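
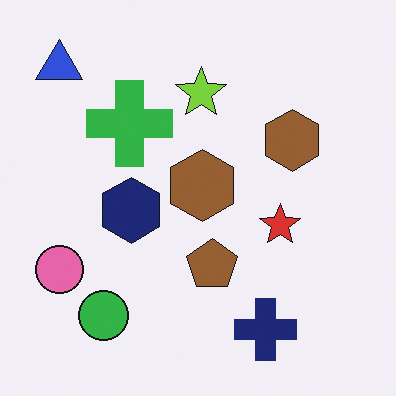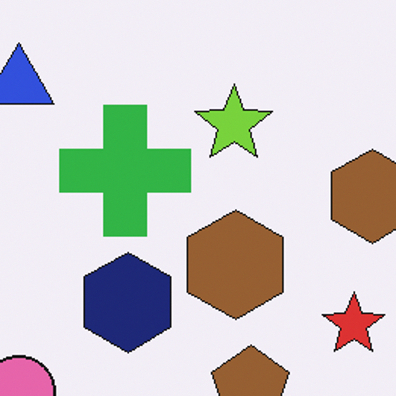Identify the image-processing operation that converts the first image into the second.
The second image is the first cropped slightly and scaled back up.

The visible shapes are larger and the field of view is narrower; shapes near the original edges may be partly or wholly outside the frame — a crop-and-rescale.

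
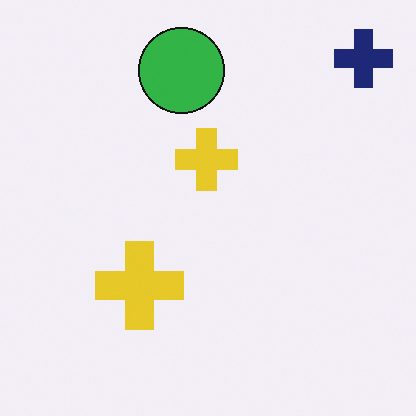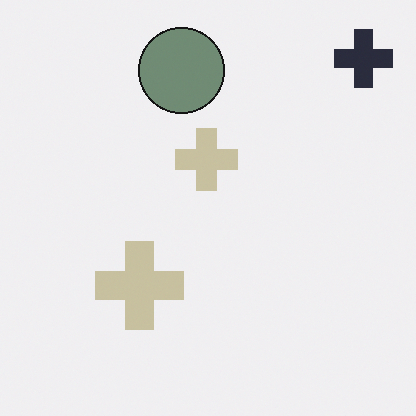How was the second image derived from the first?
The second image is the first made much more muted (saturation change).

All colors are more muted and greyish — a global saturation change.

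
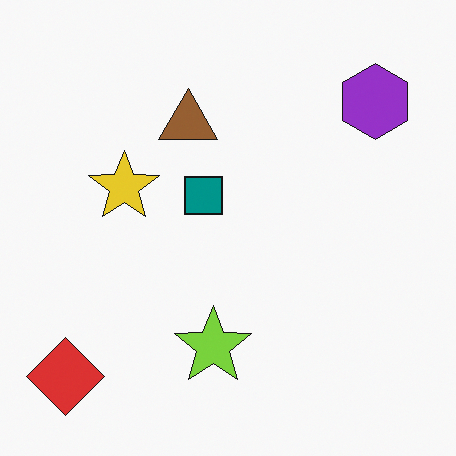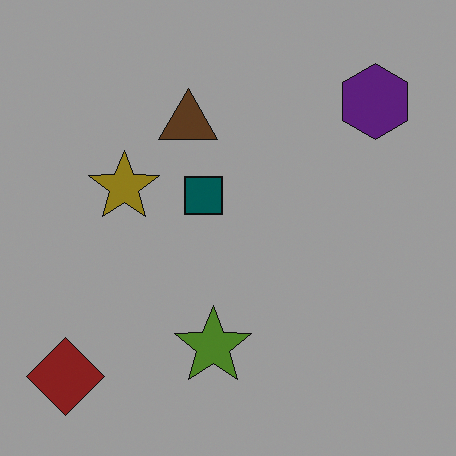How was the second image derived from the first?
Darkened a lot.

Every pixel — background and shapes alike — is uniformly darkened.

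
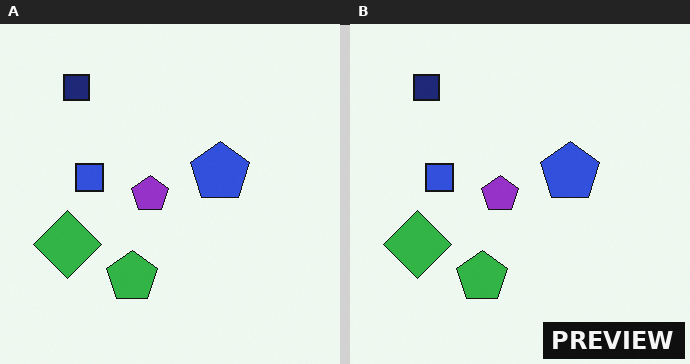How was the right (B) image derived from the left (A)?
This is the original image watermarked with the text "PREVIEW" in the lower-right corner.

A dark label reading "PREVIEW" appears in the lower-right corner.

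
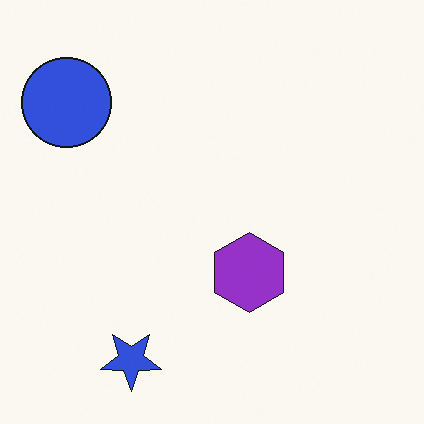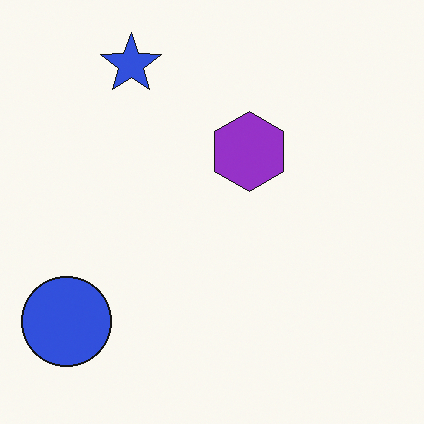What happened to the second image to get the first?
The image was flipped vertically (top ↔ bottom).

The blue star is in the top-left of the second image and the bottom-left of the first — shapes on opposite sides of the horizontal midline have swapped in a mirror flip.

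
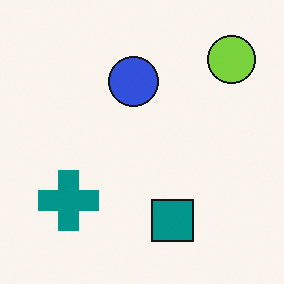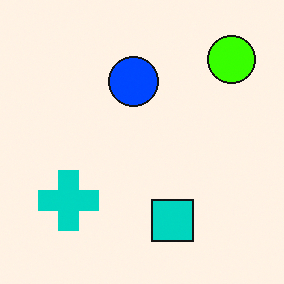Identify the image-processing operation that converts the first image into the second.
The second image is the first heavily oversaturated.

All colors are more vivid — a global saturation change.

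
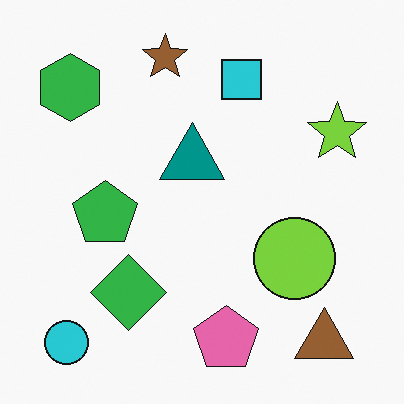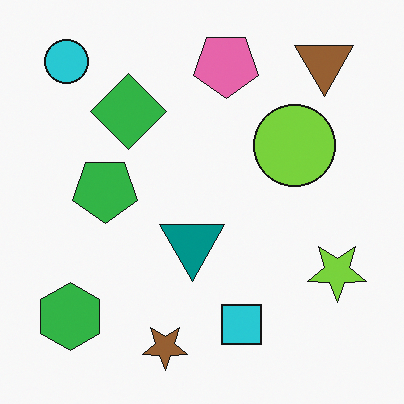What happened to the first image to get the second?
The second image is the first flipped vertically (top ↔ bottom).

The brown star is in the top of the first image and the bottom of the second — shapes on opposite sides of the horizontal midline have swapped in a mirror flip.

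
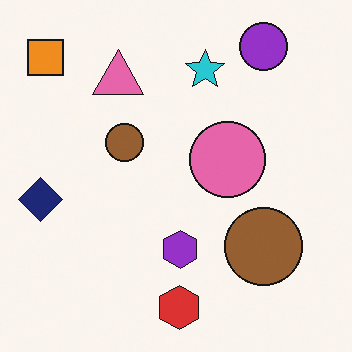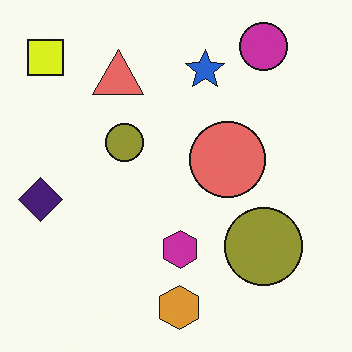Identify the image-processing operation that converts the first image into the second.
This is the original image hue-shifted slightly.

Every shape's color has rotated by the same amount around the hue wheel — a uniform hue shift.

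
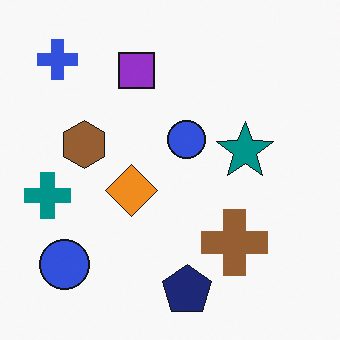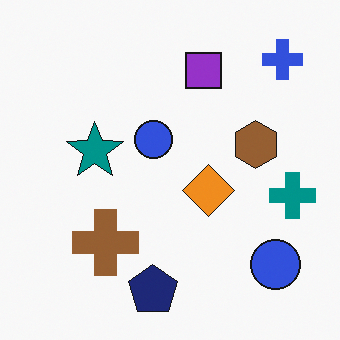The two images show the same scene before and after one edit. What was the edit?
The image was flipped horizontally (left ↔ right).

The teal cross is in the left of the first image and the right of the second — shapes on opposite sides of the vertical midline have swapped in a mirror flip.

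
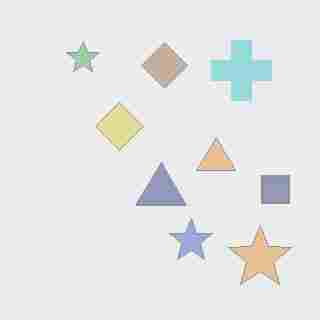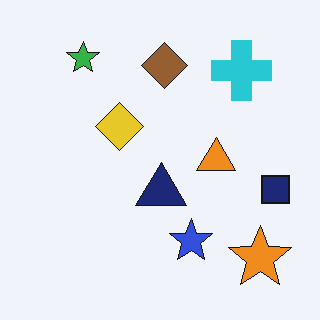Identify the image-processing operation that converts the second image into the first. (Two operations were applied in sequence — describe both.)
The image was washed out (contrast reduced), then degraded with heavy JPEG compression.

Tones are pushed toward mid-grey across the whole image — a global contrast change. Blocky 8×8 compression artifacts appear around shape edges and the flat background shows ringing — characteristic JPEG degradation.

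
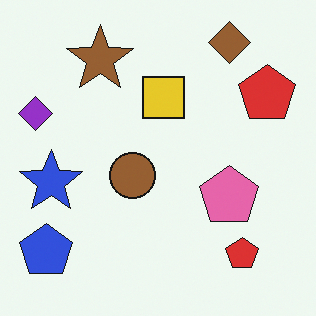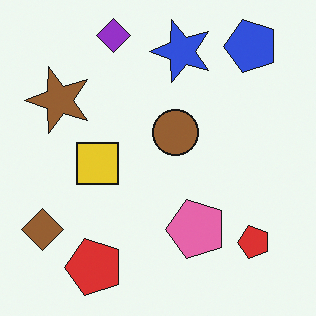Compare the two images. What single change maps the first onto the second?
Transposed (reflected across the top-left ↔ bottom-right diagonal).

Shapes have swapped their row and column positions — what was in the top-right is now in the bottom-left — a diagonal reflection.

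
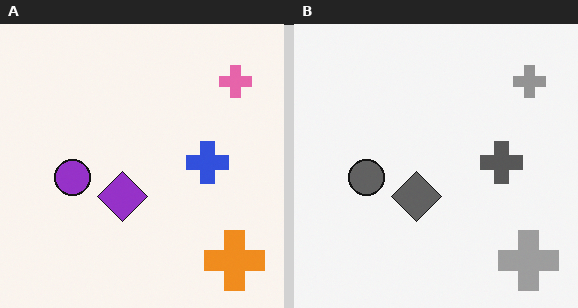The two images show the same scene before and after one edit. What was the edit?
The transformation is: converted to grayscale.

All color is removed — every shape is now a shade of grey.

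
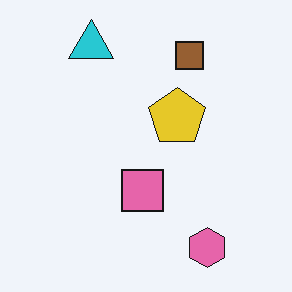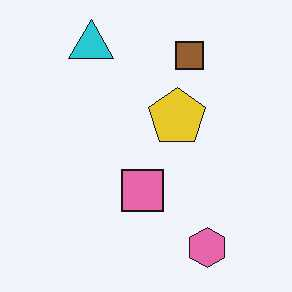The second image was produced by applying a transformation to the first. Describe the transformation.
Given moderate JPEG compression.

Blocky 8×8 compression artifacts appear around shape edges and the flat background shows ringing — characteristic JPEG degradation.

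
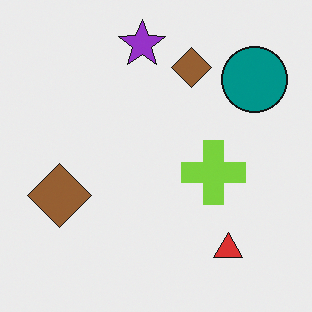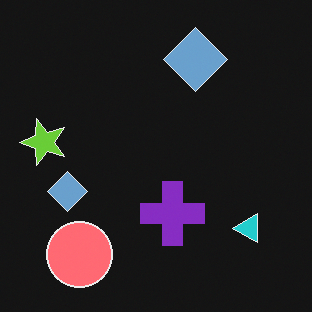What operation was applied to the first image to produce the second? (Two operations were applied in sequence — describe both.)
Color-inverted (negative), then transposed (reflected across the top-left ↔ bottom-right diagonal).

The light background has become dark and every shape's color is its complement — a photographic negative. Shapes have swapped their row and column positions — what was in the top-right is now in the bottom-left — a diagonal reflection.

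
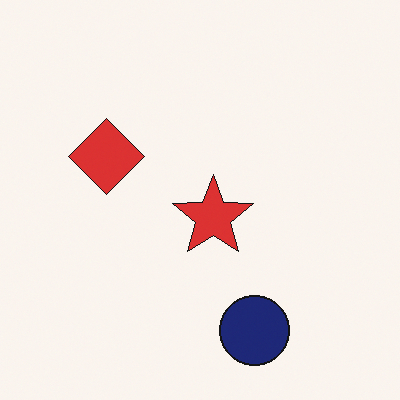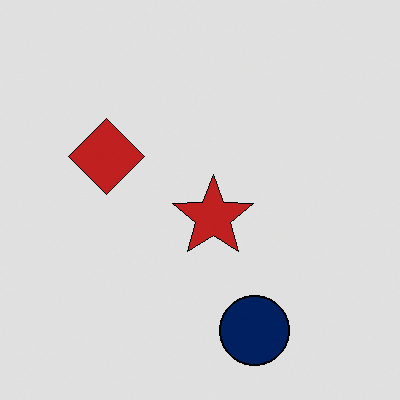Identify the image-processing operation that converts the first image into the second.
The transformation is: moderately posterized.

Each flat color has snapped to a coarser quantized level — most visibly, the near-white background has dropped to a flat grey.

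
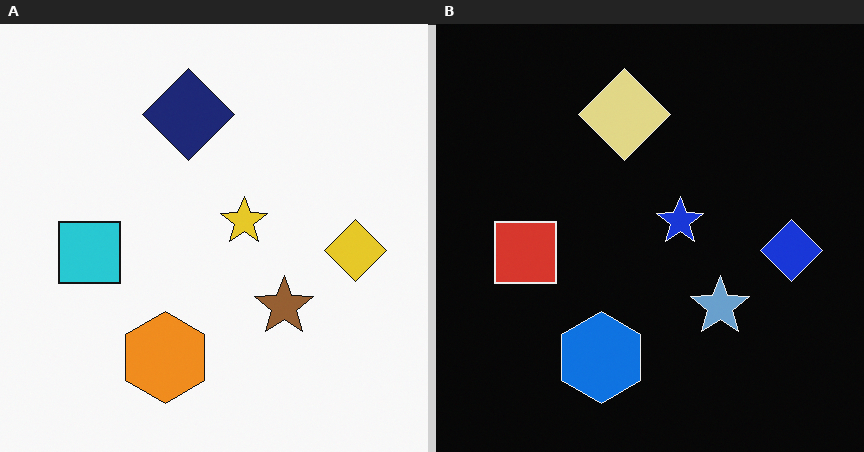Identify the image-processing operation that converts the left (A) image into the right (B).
It was color-inverted (negative).

The light background has become dark and every shape's color is its complement — a photographic negative.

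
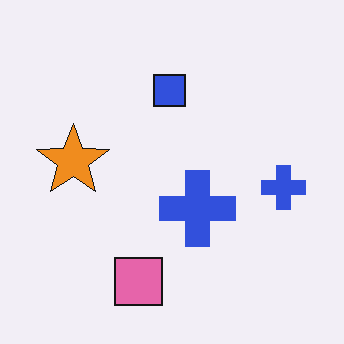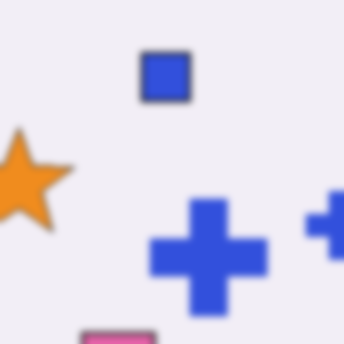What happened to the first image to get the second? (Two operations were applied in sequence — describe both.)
The image was cropped slightly and scaled back up, then noticeably gaussian-blurred.

The visible shapes are larger and the field of view is narrower; shapes near the original edges may be partly or wholly outside the frame — a crop-and-rescale. Shape edges and outlines are uniformly softened across the whole image.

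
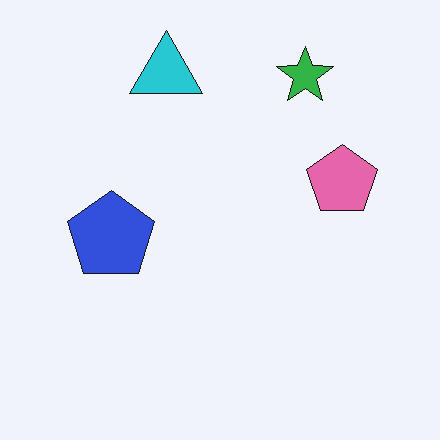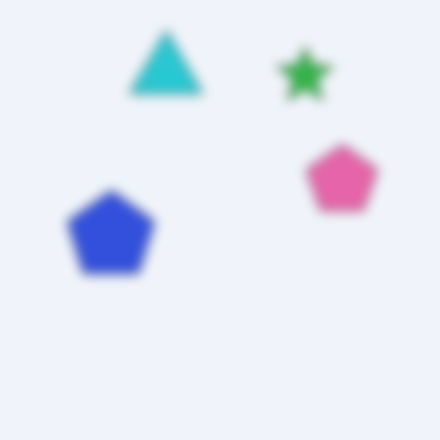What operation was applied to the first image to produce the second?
It was heavily blurred.

Shape edges and outlines are uniformly softened across the whole image.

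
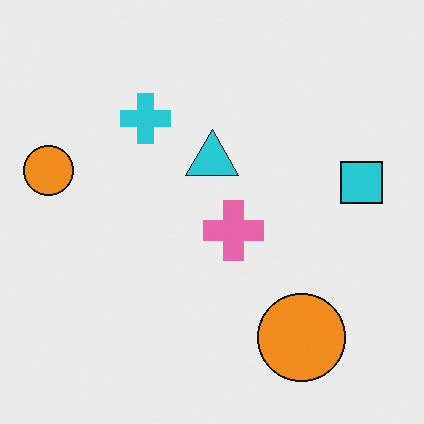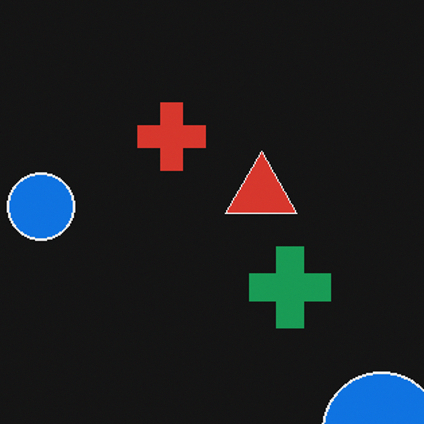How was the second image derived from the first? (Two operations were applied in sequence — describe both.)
This is the original image color-inverted (negative), then cropped to a modestly smaller region and rescaled.

The light background has become dark and every shape's color is its complement — a photographic negative. The visible shapes are larger and the field of view is narrower; shapes near the original edges may be partly or wholly outside the frame — a crop-and-rescale.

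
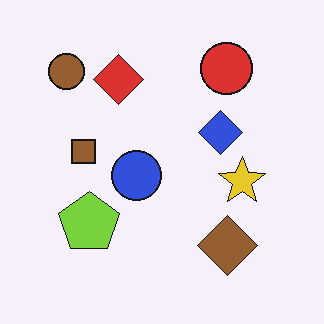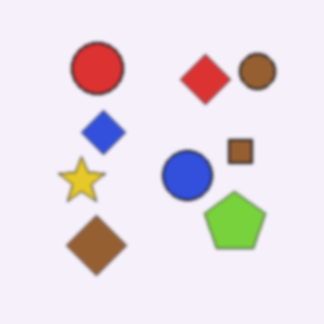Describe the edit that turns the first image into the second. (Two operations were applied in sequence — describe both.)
The transformation is: lightly blurred, then flipped horizontally (left ↔ right).

Shape edges and outlines are uniformly softened across the whole image. The brown circle is in the top-left of the first image and the top-right of the second — shapes on opposite sides of the vertical midline have swapped in a mirror flip.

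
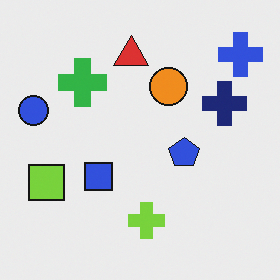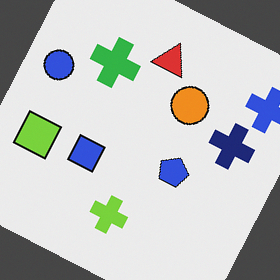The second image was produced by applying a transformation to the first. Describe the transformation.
Rotated clockwise by a clearly visible amount.

Every shape is tilted by the same angle and the image corners show triangular fill wedges — a whole-image rotation by a non-right angle.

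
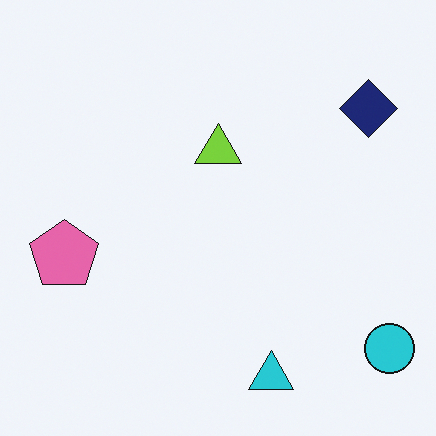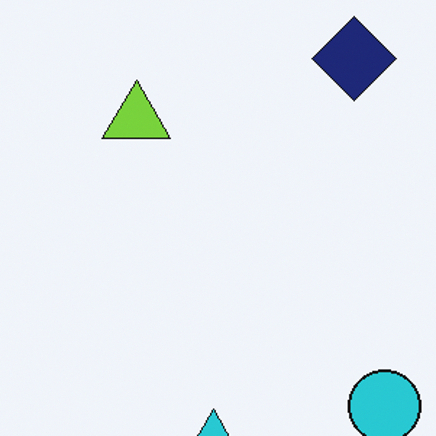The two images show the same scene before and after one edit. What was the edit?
The second image is the first cropped to a modestly smaller region and rescaled.

The visible shapes are larger and the field of view is narrower; shapes near the original edges may be partly or wholly outside the frame — a crop-and-rescale.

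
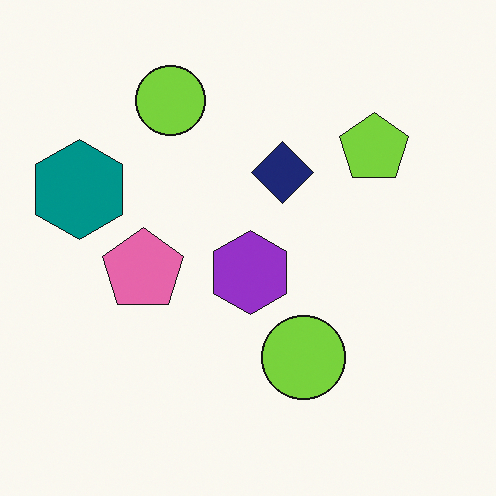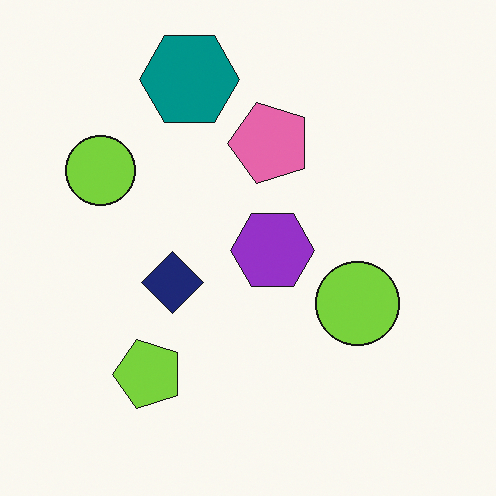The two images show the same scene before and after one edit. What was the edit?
The transformation is: transposed (reflected across the top-left ↔ bottom-right diagonal).

Shapes have swapped their row and column positions — what was in the top-right is now in the bottom-left — a diagonal reflection.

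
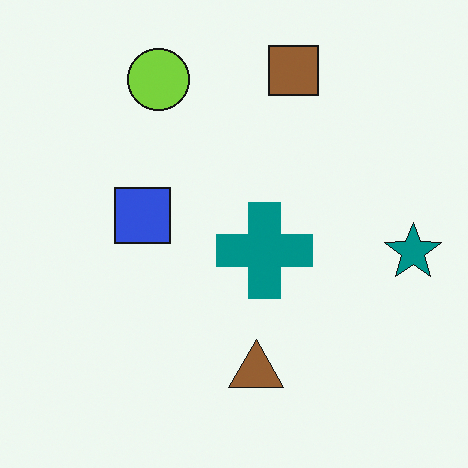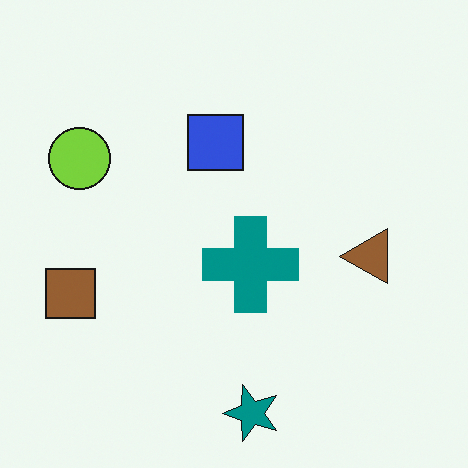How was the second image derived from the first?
This is the original image transposed (reflected across the top-left ↔ bottom-right diagonal).

Shapes have swapped their row and column positions — what was in the top-right is now in the bottom-left — a diagonal reflection.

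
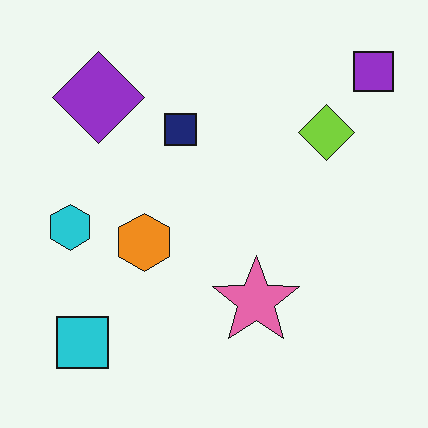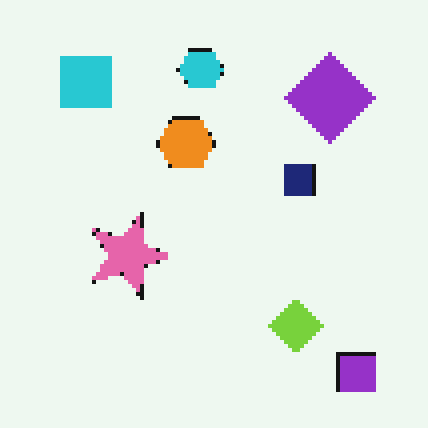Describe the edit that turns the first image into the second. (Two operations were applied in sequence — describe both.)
The second image is the first mildly pixelated, then rotated 90° clockwise.

Shapes are reduced to large square blocks; fine edges and outlines are lost — a downscale-then-upscale (mosaic) effect. The purple square sits in the top-right of the first image and the bottom-right of the second — consistent with a whole-image 90° clockwise rotation.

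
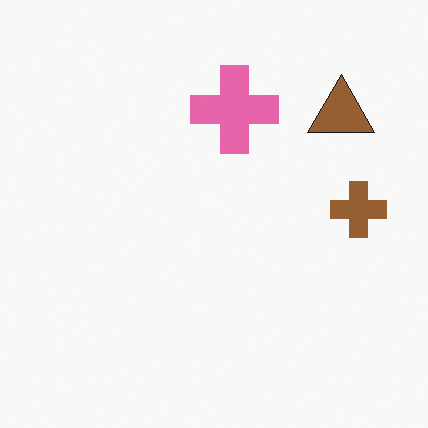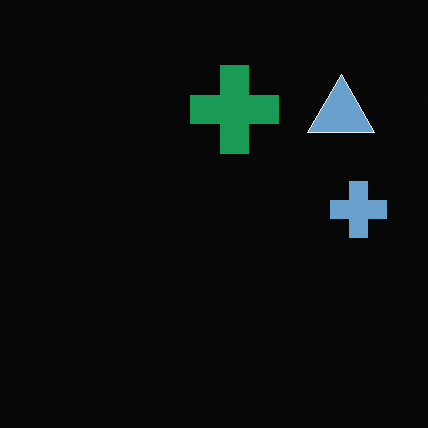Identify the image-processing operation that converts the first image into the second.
This is the original image color-inverted (negative).

The light background has become dark and every shape's color is its complement — a photographic negative.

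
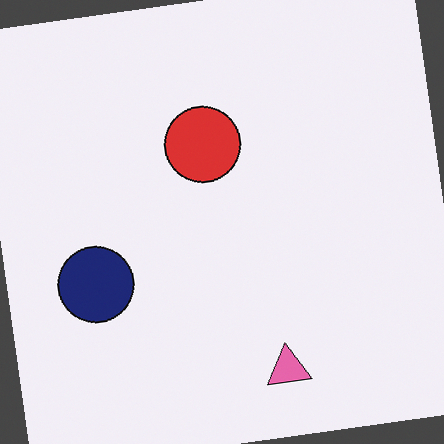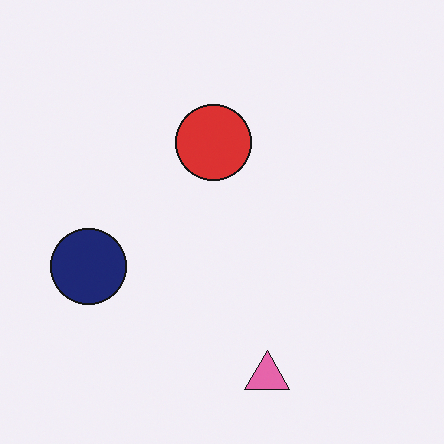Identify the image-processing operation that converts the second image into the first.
The image was rotated counter-clockwise by a slight angle.

Every shape is tilted by the same angle and the image corners show triangular fill wedges — a whole-image rotation by a non-right angle.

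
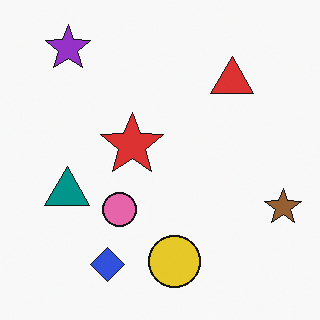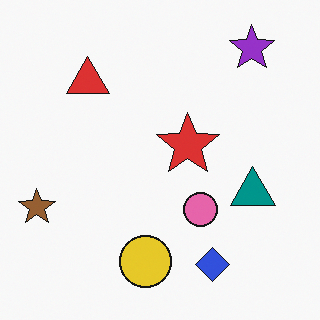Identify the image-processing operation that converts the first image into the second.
The second image is the first flipped horizontally (left ↔ right).

The brown star is in the right of the first image and the left of the second — shapes on opposite sides of the vertical midline have swapped in a mirror flip.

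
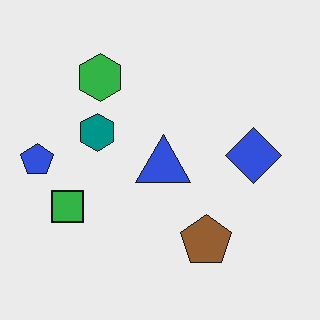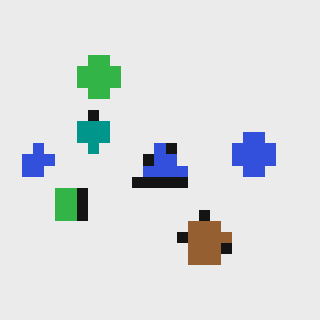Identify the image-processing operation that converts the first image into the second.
It was heavily pixelated into large blocks.

Shapes are reduced to large square blocks; fine edges and outlines are lost — a downscale-then-upscale (mosaic) effect.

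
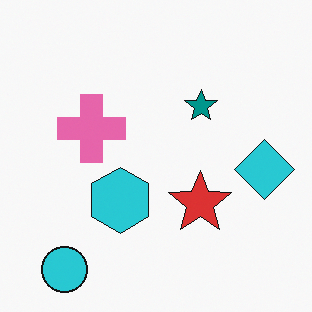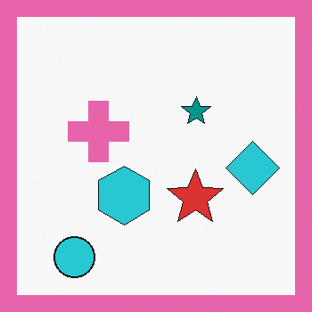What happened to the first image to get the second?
It was framed with a pink border.

A solid pink frame runs around the edge of the second image, with the content slightly shrunk inside it.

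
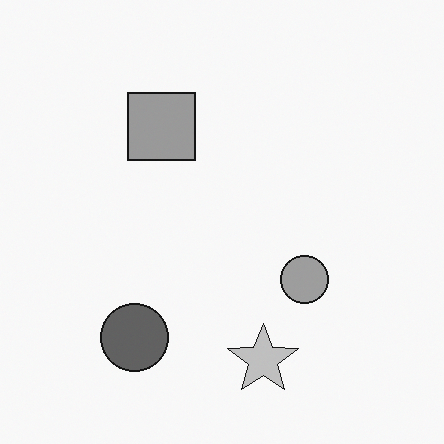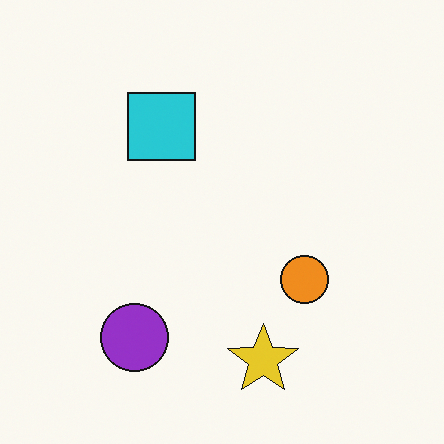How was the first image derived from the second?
It was converted to grayscale.

All color is removed — every shape is now a shade of grey.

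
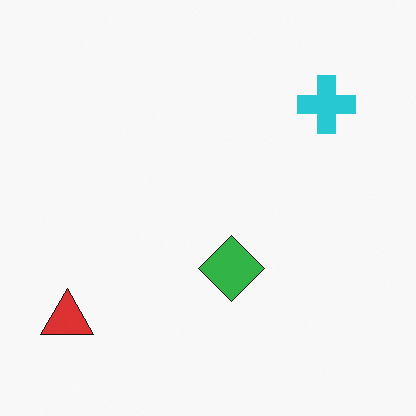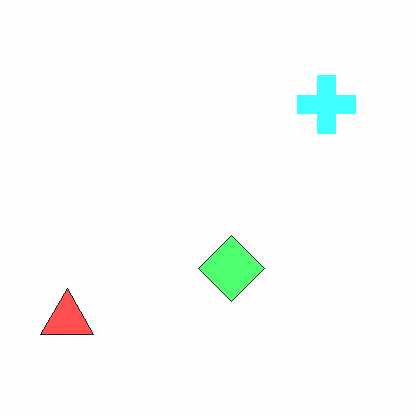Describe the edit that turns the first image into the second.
Noticeably brightened.

Every pixel — background and shapes alike — is uniformly brightened.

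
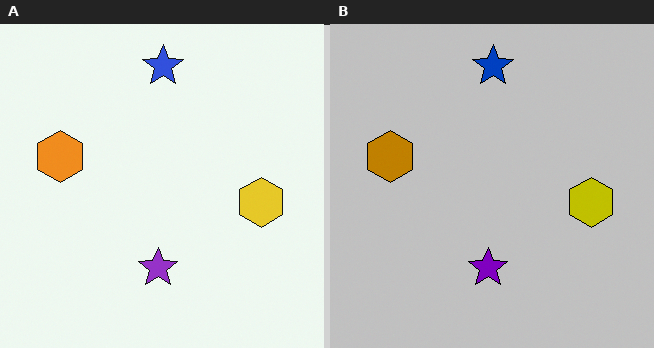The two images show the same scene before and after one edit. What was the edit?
The right (B) image is the left (A) heavily posterized to just a handful of flat colors.

Each flat color has snapped to a coarser quantized level — most visibly, the near-white background has dropped to a flat grey.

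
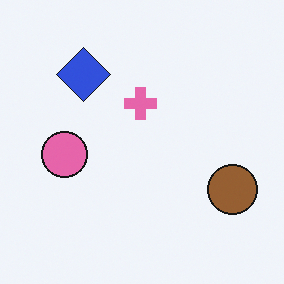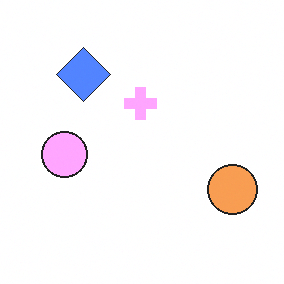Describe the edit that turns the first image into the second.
Substantially brightened.

Every pixel — background and shapes alike — is uniformly brightened.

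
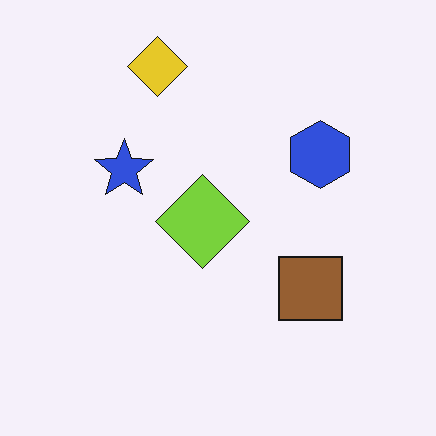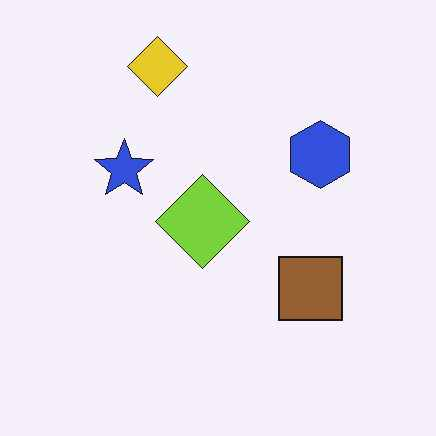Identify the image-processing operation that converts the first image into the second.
JPEG-compressed with visible artifacts.

Blocky 8×8 compression artifacts appear around shape edges and the flat background shows ringing — characteristic JPEG degradation.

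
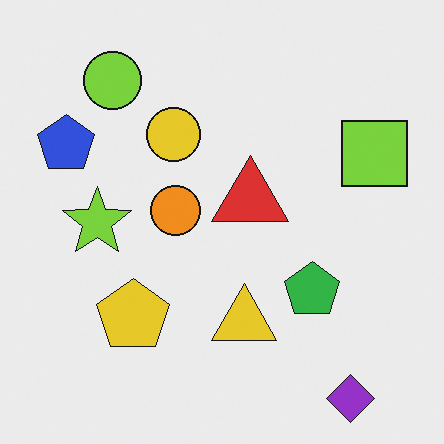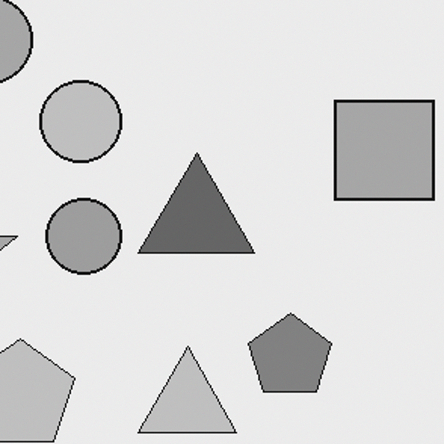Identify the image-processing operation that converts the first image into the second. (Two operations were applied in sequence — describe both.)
The second image is the first converted to grayscale, then cropped to a modestly smaller region and rescaled.

All color is removed — every shape is now a shade of grey. The visible shapes are larger and the field of view is narrower; shapes near the original edges may be partly or wholly outside the frame — a crop-and-rescale.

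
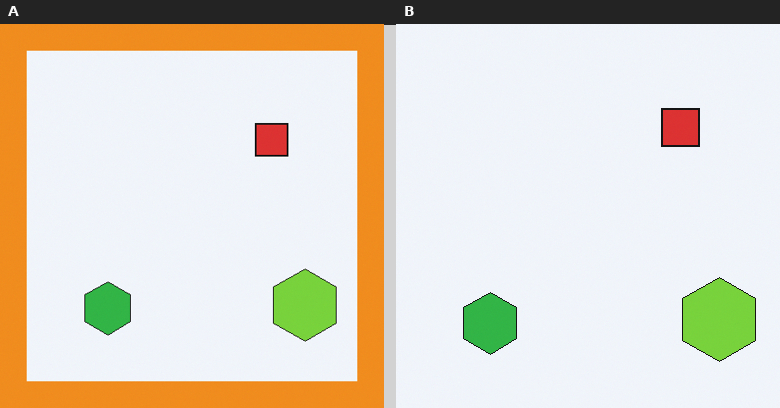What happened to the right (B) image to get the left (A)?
Framed with a orange border.

A solid orange frame runs around the edge of the left (A) image, with the content slightly shrunk inside it.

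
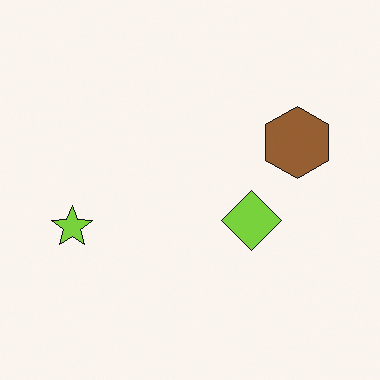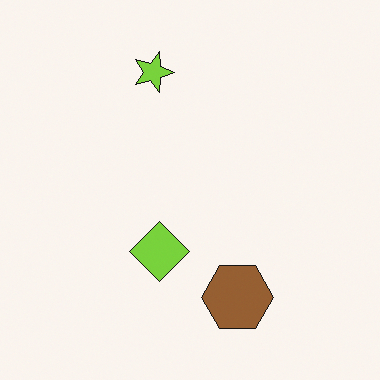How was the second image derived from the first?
This is the original image rotated 90° clockwise.

The lime star sits in the left of the first image and the top of the second — consistent with a whole-image 90° clockwise rotation.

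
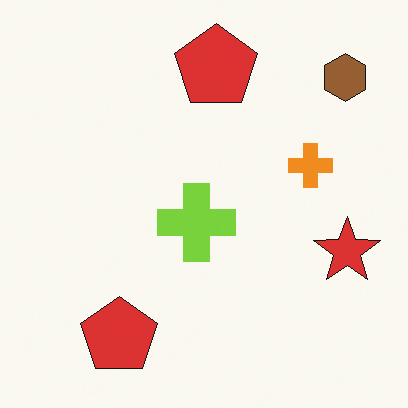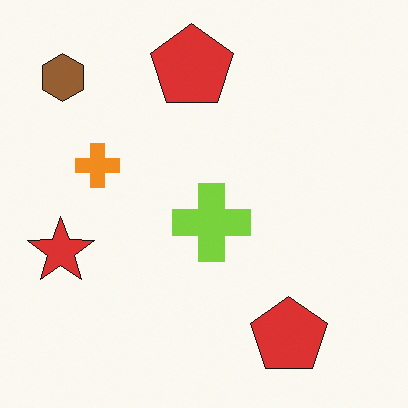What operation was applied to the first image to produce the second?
Flipped horizontally (left ↔ right).

The red star is in the right of the first image and the left of the second — shapes on opposite sides of the vertical midline have swapped in a mirror flip.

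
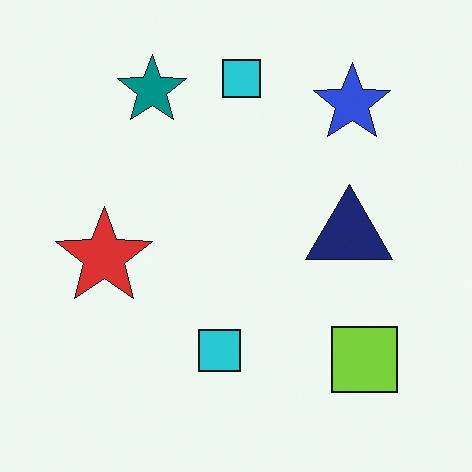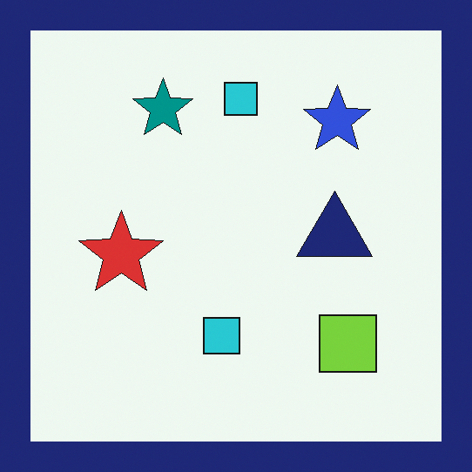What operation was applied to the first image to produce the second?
The image was framed with a navy border.

A solid navy frame runs around the edge of the second image, with the content slightly shrunk inside it.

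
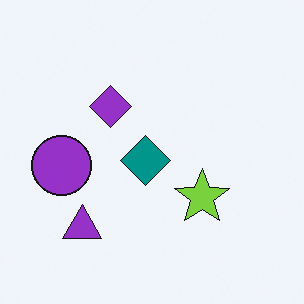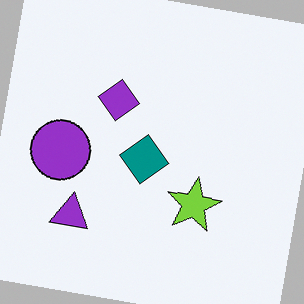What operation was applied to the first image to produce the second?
The transformation is: rotated clockwise by a slight angle.

Every shape is tilted by the same angle and the image corners show triangular fill wedges — a whole-image rotation by a non-right angle.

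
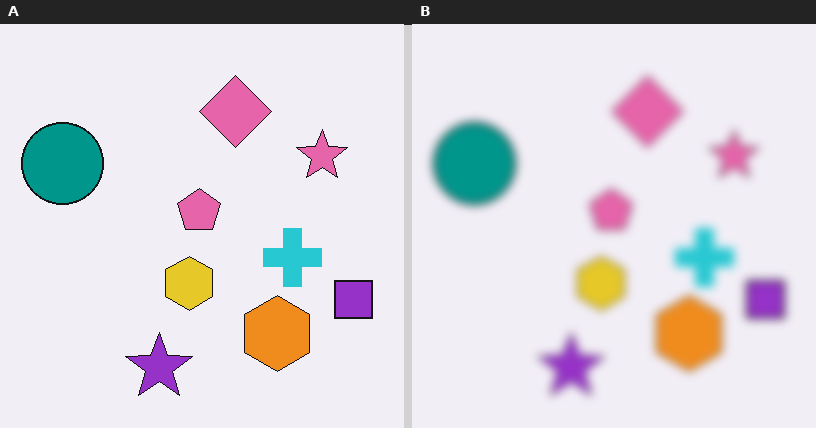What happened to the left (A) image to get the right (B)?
The right (B) image is the left (A) moderately blurred.

Shape edges and outlines are uniformly softened across the whole image.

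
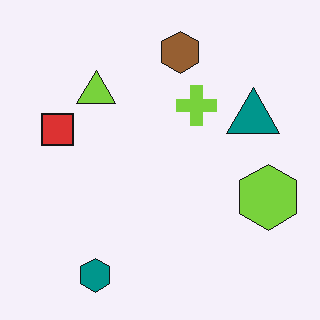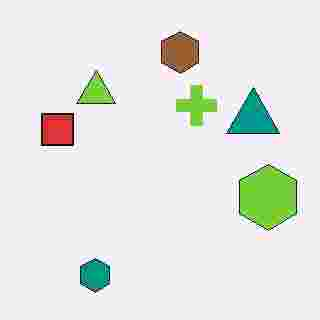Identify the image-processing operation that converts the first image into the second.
The image was degraded with heavy JPEG compression.

Blocky 8×8 compression artifacts appear around shape edges and the flat background shows ringing — characteristic JPEG degradation.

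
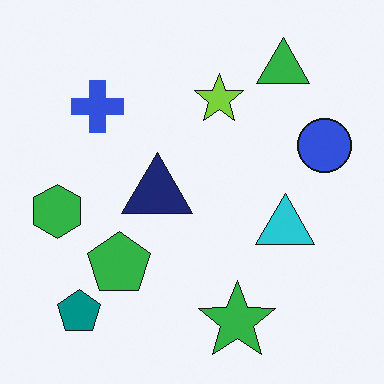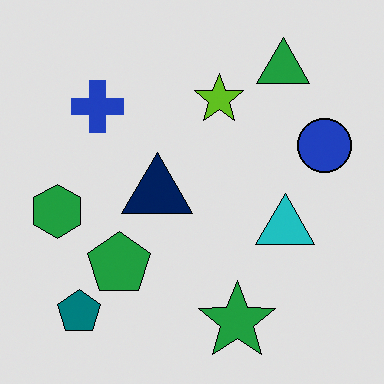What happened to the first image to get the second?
Posterized to a reduced palette.

Each flat color has snapped to a coarser quantized level — most visibly, the near-white background has dropped to a flat grey.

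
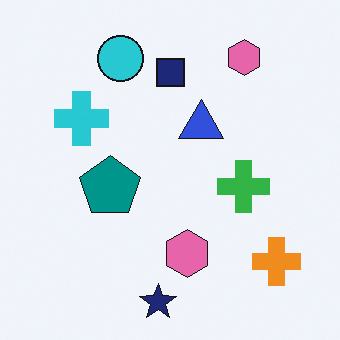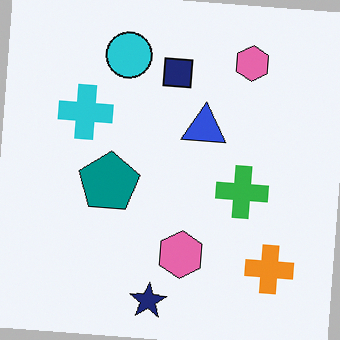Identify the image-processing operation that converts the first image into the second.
This is the original image rotated clockwise by a slight angle.

Every shape is tilted by the same angle and the image corners show triangular fill wedges — a whole-image rotation by a non-right angle.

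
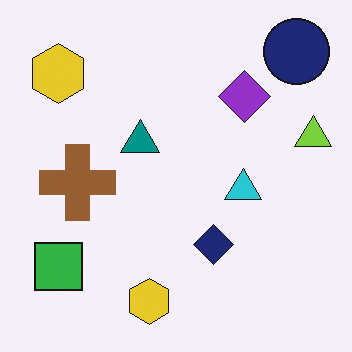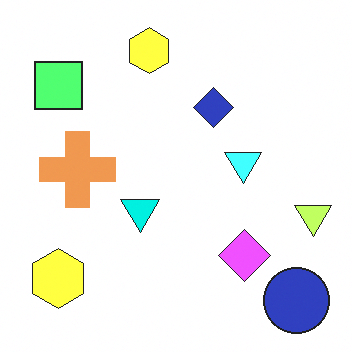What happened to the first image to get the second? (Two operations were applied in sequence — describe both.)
The transformation is: brightened a lot, then flipped vertically (top ↔ bottom).

Every pixel — background and shapes alike — is uniformly brightened. The navy circle is in the top-right of the first image and the bottom-right of the second — shapes on opposite sides of the horizontal midline have swapped in a mirror flip.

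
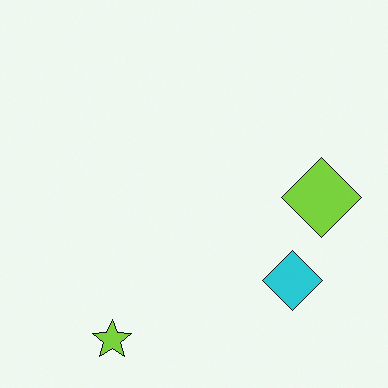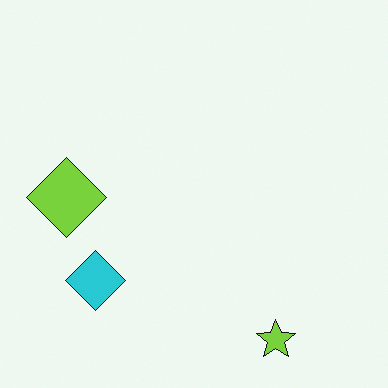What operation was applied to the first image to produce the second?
The second image is the first flipped horizontally (left ↔ right).

The lime diamond is in the right of the first image and the left of the second — shapes on opposite sides of the vertical midline have swapped in a mirror flip.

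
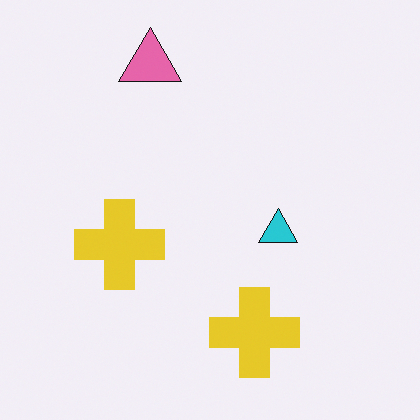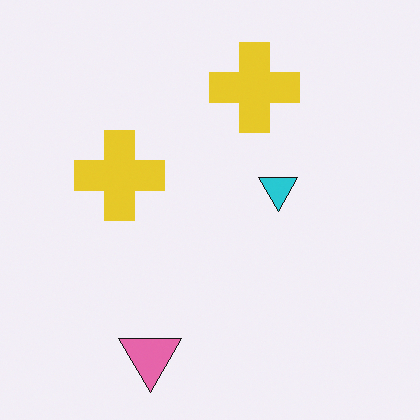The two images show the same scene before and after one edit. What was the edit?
The image was flipped vertically (top ↔ bottom).

The pink triangle is in the top of the first image and the bottom of the second — shapes on opposite sides of the horizontal midline have swapped in a mirror flip.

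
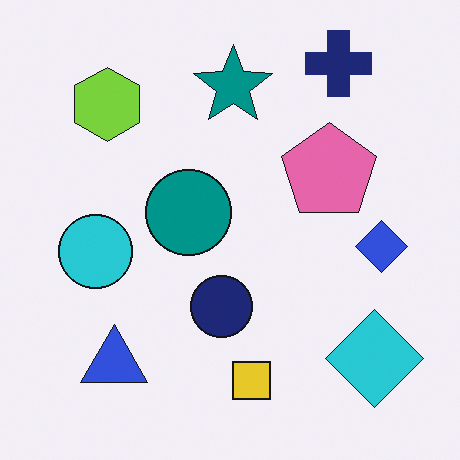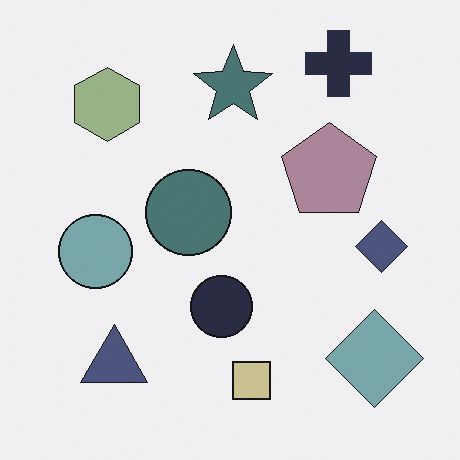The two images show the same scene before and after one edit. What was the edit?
The transformation is: heavily desaturated.

All colors are more muted and greyish — a global saturation change.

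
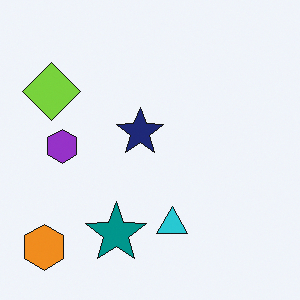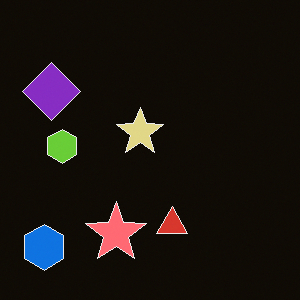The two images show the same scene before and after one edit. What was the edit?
This is the original image color-inverted (negative).

The light background has become dark and every shape's color is its complement — a photographic negative.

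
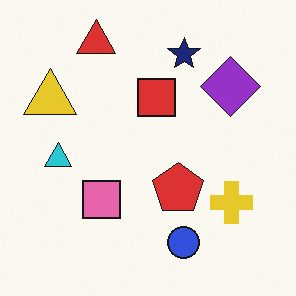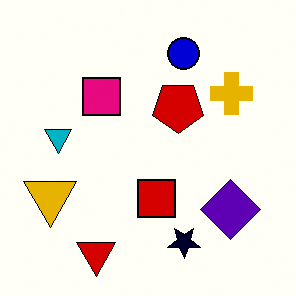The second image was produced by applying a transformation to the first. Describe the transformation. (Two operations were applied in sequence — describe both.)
It was flipped vertically (top ↔ bottom), then boosted in contrast.

The red triangle is in the top-left of the first image and the bottom-left of the second — shapes on opposite sides of the horizontal midline have swapped in a mirror flip. Tones are pushed away from mid-grey across the whole image — a global contrast change.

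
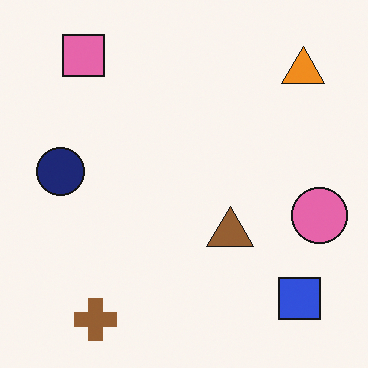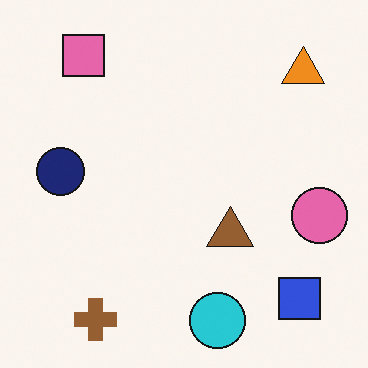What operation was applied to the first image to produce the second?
Overlaid with an additional cyan circle.

A cyan circle appears in the second image that is absent from the first.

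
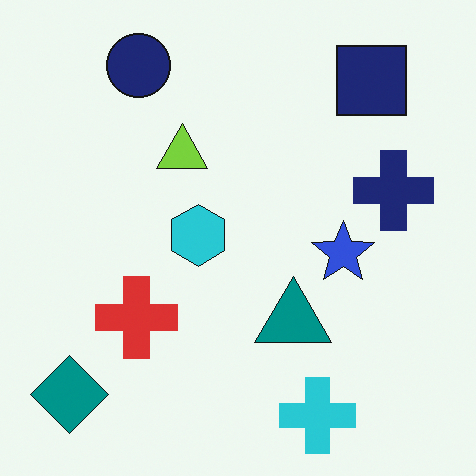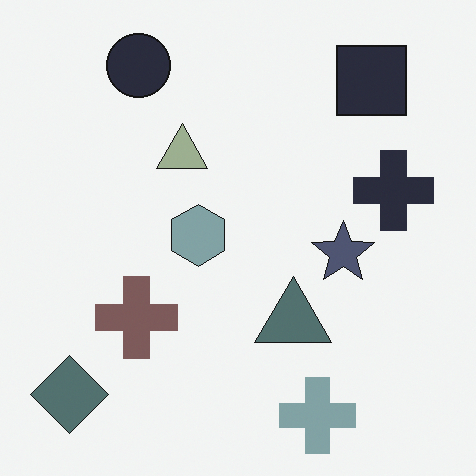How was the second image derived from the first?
The second image is the first made much more muted (saturation change).

All colors are more muted and greyish — a global saturation change.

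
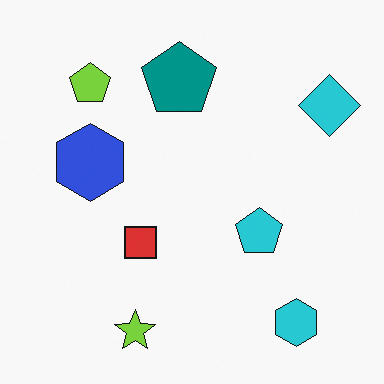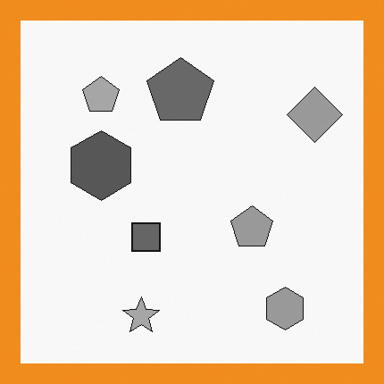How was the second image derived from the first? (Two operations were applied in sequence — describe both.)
The transformation is: converted to grayscale, then framed with a orange border.

All color is removed — every shape is now a shade of grey. A solid orange frame runs around the edge of the second image, with the content slightly shrunk inside it.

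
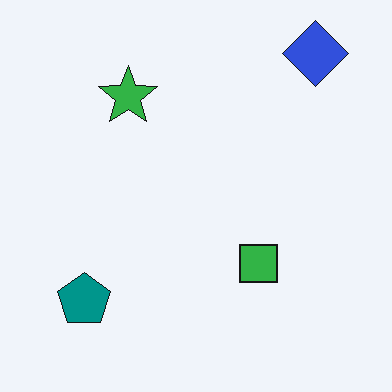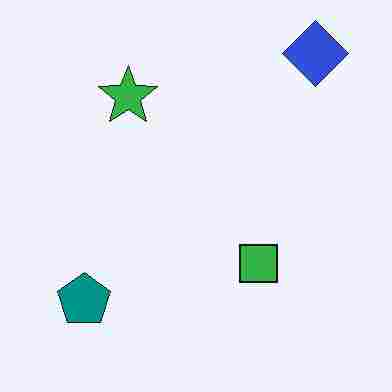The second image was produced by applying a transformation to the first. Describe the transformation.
The image was degraded with heavy JPEG compression.

Blocky 8×8 compression artifacts appear around shape edges and the flat background shows ringing — characteristic JPEG degradation.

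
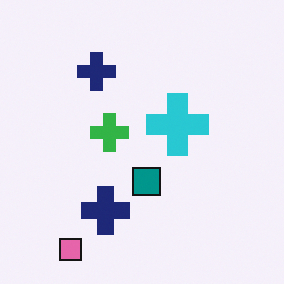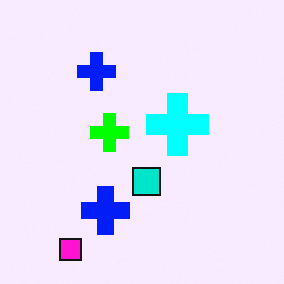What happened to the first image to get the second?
It was made much more vivid (saturation change).

All colors are more vivid — a global saturation change.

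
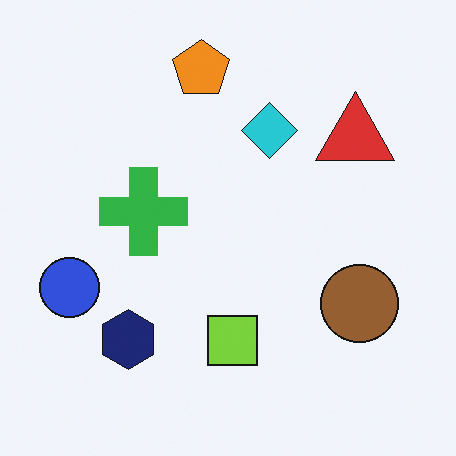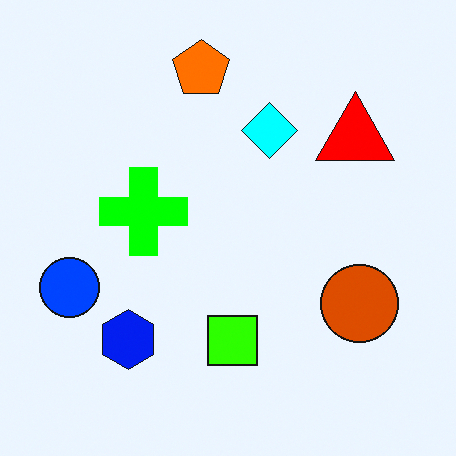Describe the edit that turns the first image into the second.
The image was heavily oversaturated.

All colors are more vivid — a global saturation change.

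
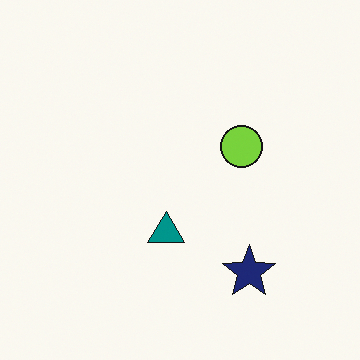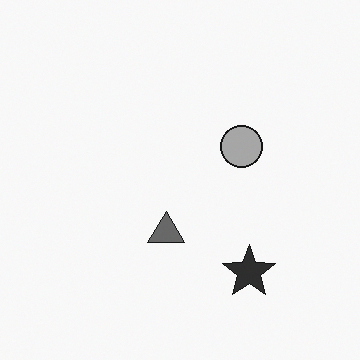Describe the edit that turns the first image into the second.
The transformation is: converted to grayscale.

All color is removed — every shape is now a shade of grey.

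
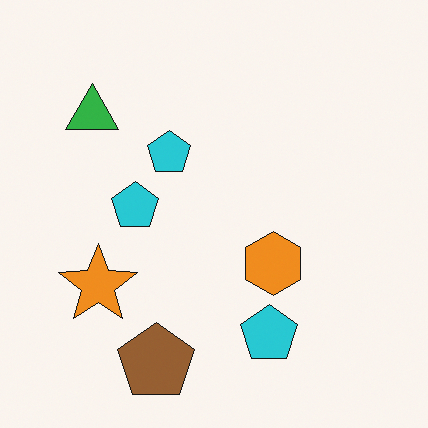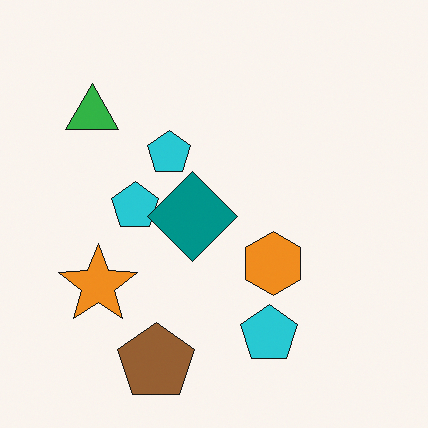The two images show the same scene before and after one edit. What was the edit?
The image was overlaid with an additional teal diamond.

A teal diamond appears in the second image that is absent from the first.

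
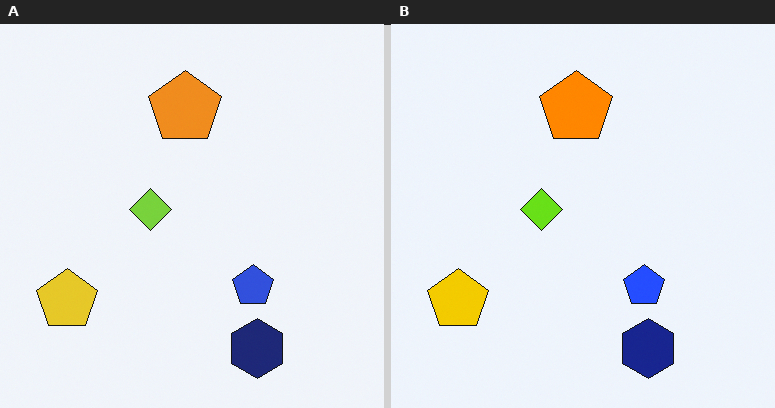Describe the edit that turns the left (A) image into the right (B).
The transformation is: slightly oversaturated.

All colors are more vivid — a global saturation change.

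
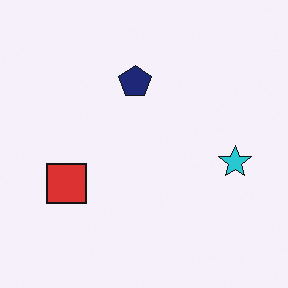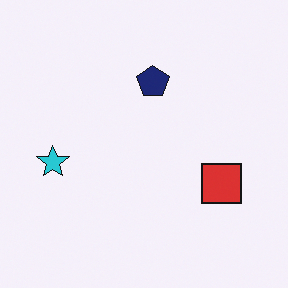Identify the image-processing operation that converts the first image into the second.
The image was flipped horizontally (left ↔ right).

The cyan star is in the right of the first image and the left of the second — shapes on opposite sides of the vertical midline have swapped in a mirror flip.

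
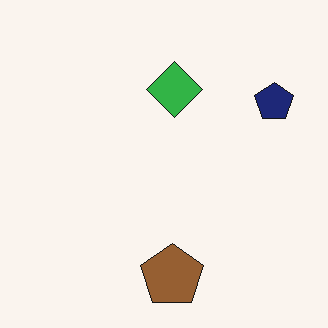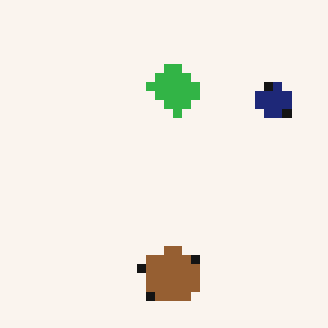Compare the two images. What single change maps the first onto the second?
This is the original image heavily pixelated into large blocks.

Shapes are reduced to large square blocks; fine edges and outlines are lost — a downscale-then-upscale (mosaic) effect.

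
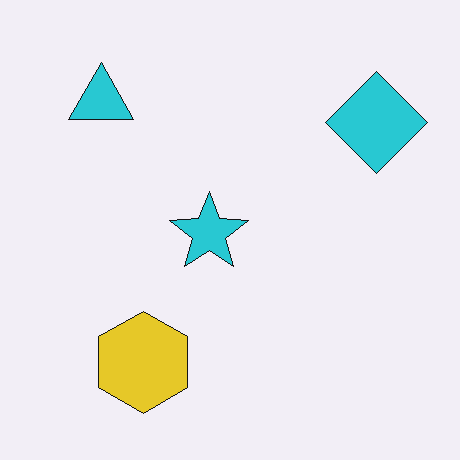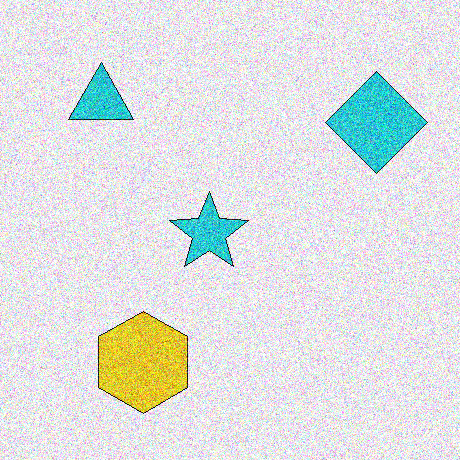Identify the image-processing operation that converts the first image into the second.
This is the original image degraded with strong gaussian noise.

Random speckle covers the whole image, including the flat background.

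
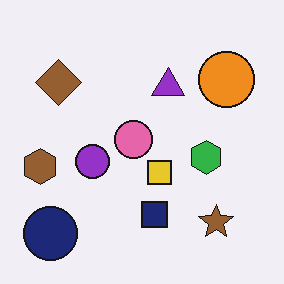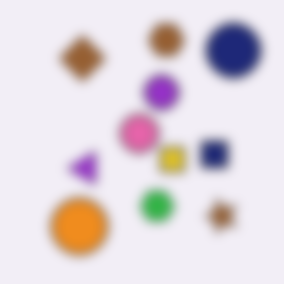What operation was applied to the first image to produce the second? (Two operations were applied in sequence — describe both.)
It was transposed (reflected across the top-left ↔ bottom-right diagonal), then strongly gaussian-blurred.

Shapes have swapped their row and column positions — what was in the top-right is now in the bottom-left — a diagonal reflection. Shape edges and outlines are uniformly softened across the whole image.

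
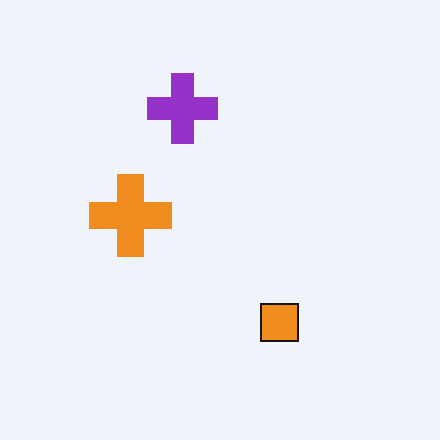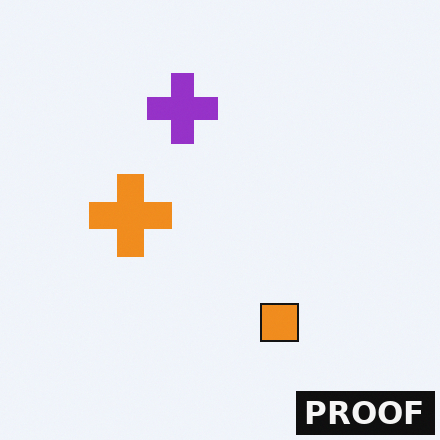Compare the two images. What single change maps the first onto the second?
The second image is the first watermarked with the text "PROOF" in the lower-right corner.

A dark label reading "PROOF" appears in the lower-right corner.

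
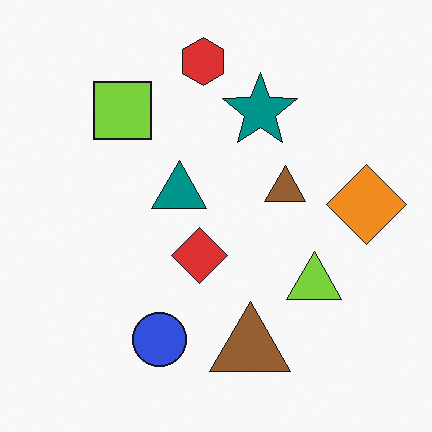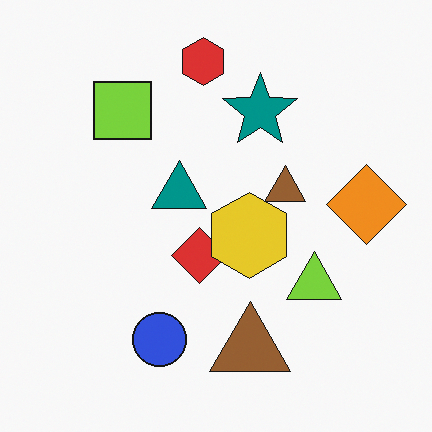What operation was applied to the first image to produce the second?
The second image is the first overlaid with an additional yellow hexagon.

A yellow hexagon appears in the second image that is absent from the first.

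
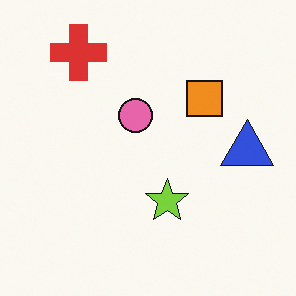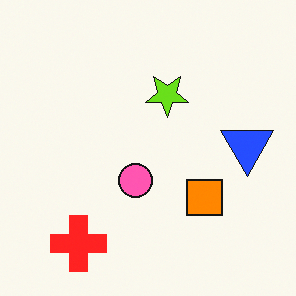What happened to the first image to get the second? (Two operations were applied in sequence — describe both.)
The transformation is: slightly oversaturated, then flipped vertically (top ↔ bottom).

All colors are more vivid — a global saturation change. The red cross is in the top-left of the first image and the bottom-left of the second — shapes on opposite sides of the horizontal midline have swapped in a mirror flip.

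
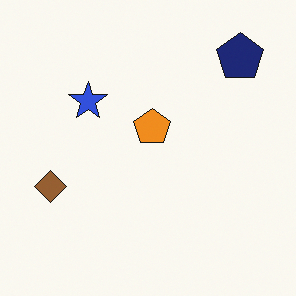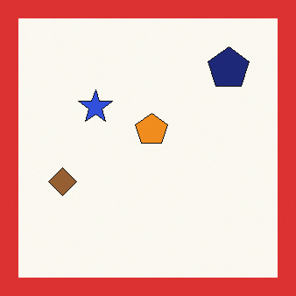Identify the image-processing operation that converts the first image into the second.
Framed with a red border.

A solid red frame runs around the edge of the second image, with the content slightly shrunk inside it.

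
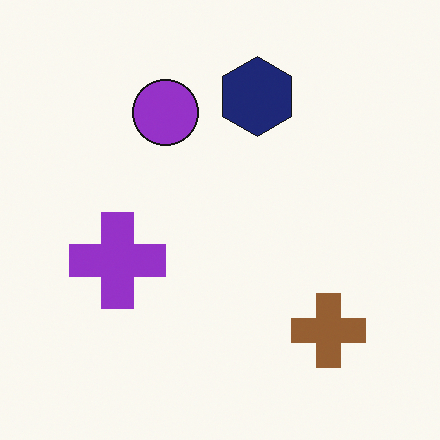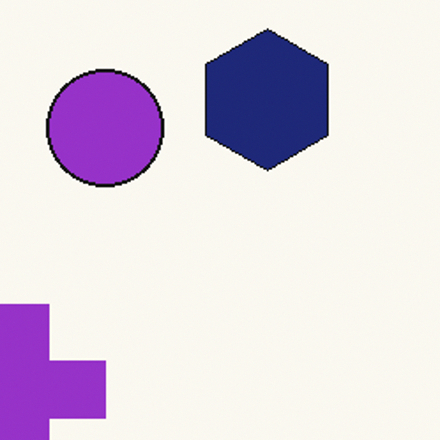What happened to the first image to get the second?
The second image is the first cropped tightly and scaled back up.

The visible shapes are larger and the field of view is narrower; shapes near the original edges may be partly or wholly outside the frame — a crop-and-rescale.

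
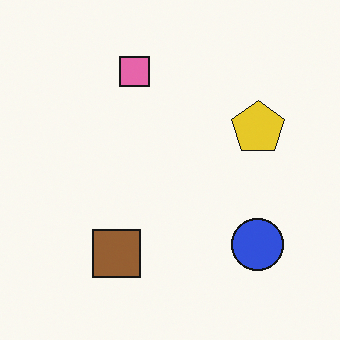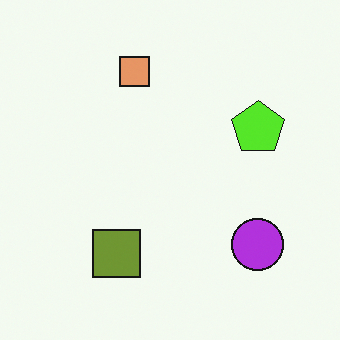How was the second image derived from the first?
The transformation is: hue-shifted by a small amount.

Every shape's color has rotated by the same amount around the hue wheel — a uniform hue shift.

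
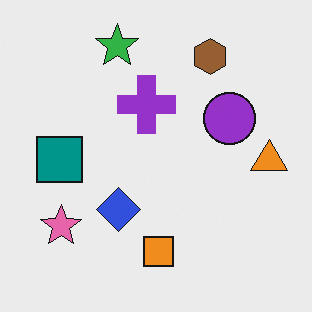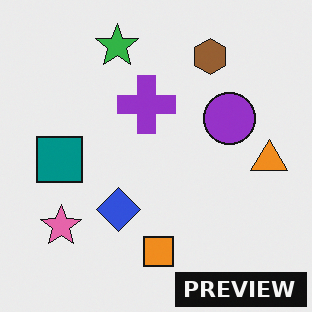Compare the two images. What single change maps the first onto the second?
The transformation is: watermarked with the text "PREVIEW" in the lower-right corner.

A dark label reading "PREVIEW" appears in the lower-right corner.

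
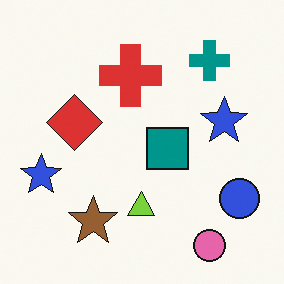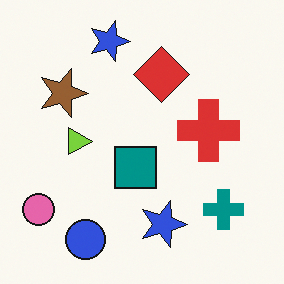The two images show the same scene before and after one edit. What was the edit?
The second image is the first rotated 90° clockwise.

The pink circle sits in the bottom-right of the first image and the bottom-left of the second — consistent with a whole-image 90° clockwise rotation.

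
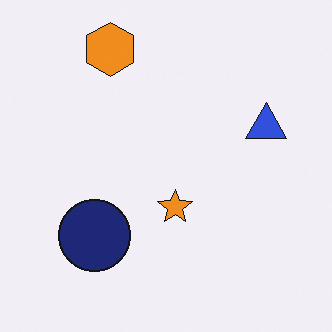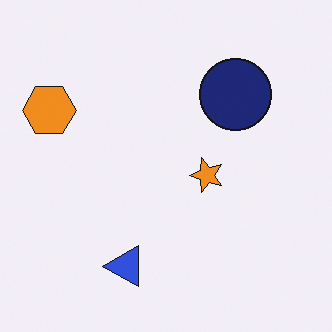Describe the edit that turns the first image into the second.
Transposed (reflected across the top-left ↔ bottom-right diagonal).

Shapes have swapped their row and column positions — what was in the top-right is now in the bottom-left — a diagonal reflection.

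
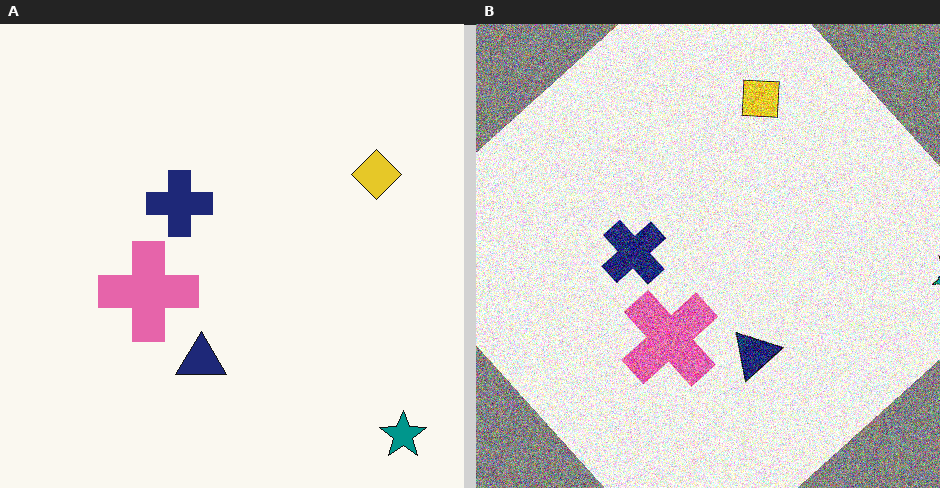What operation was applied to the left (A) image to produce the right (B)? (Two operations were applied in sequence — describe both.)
The image was rotated counter-clockwise by a large amount — several tens of degrees, then degraded with a thick layer of grain.

Every shape is tilted by the same angle and the image corners show triangular fill wedges — a whole-image rotation by a non-right angle. Random speckle covers the whole image, including the flat background.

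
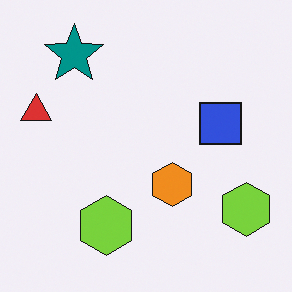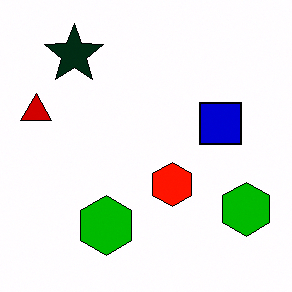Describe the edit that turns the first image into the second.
Given much higher contrast.

Tones are pushed away from mid-grey across the whole image — a global contrast change.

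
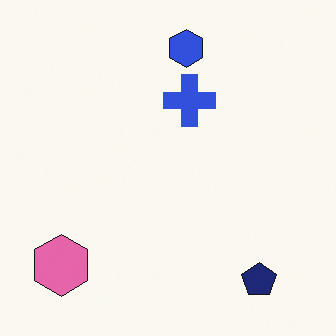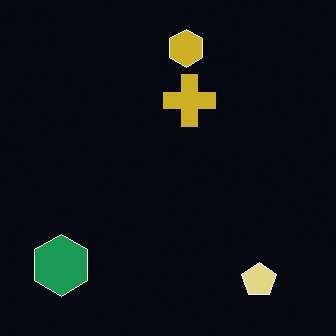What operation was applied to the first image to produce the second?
The second image is the first color-inverted (negative).

The light background has become dark and every shape's color is its complement — a photographic negative.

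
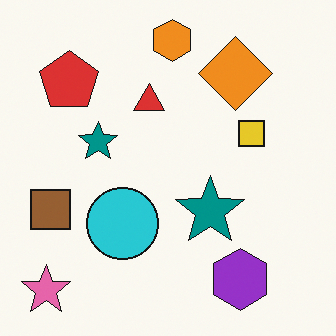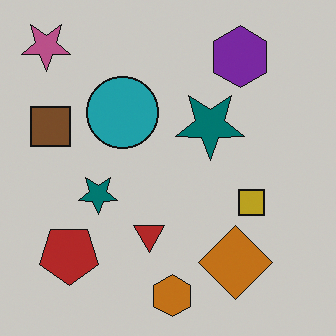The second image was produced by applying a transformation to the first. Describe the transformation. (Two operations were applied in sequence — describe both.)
The image was darkened a little, then flipped vertically (top ↔ bottom).

Every pixel — background and shapes alike — is uniformly darkened. The orange hexagon is in the top of the first image and the bottom of the second — shapes on opposite sides of the horizontal midline have swapped in a mirror flip.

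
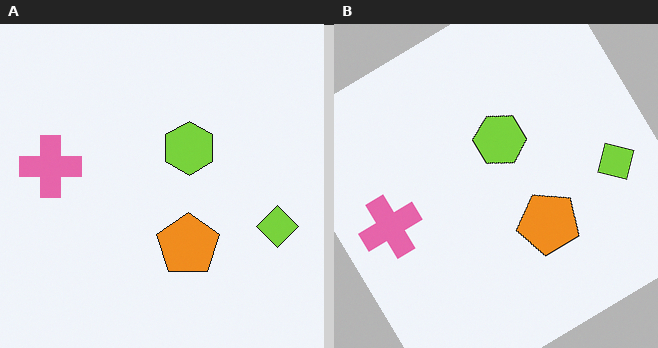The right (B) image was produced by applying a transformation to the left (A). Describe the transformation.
The right (B) image is the left (A) rotated counter-clockwise by a large amount — several tens of degrees.

Every shape is tilted by the same angle and the image corners show triangular fill wedges — a whole-image rotation by a non-right angle.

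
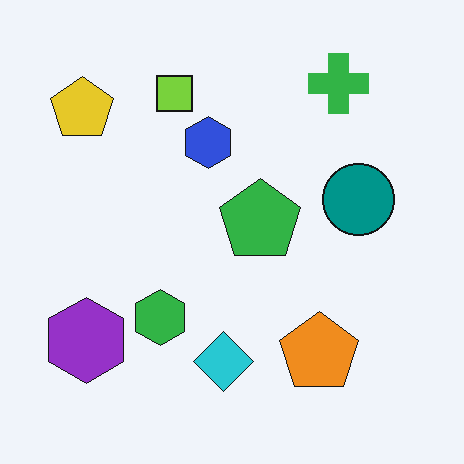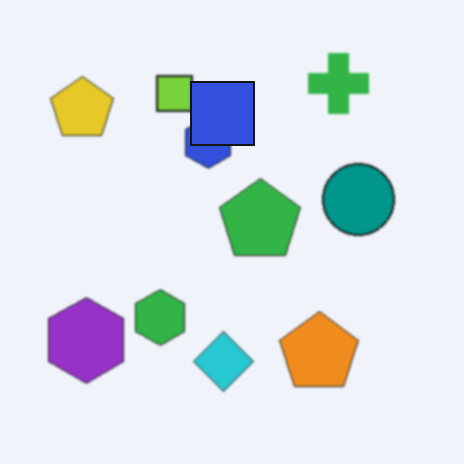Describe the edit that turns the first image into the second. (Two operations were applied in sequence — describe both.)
The second image is the first given a subtle gaussian blur, then overlaid with an additional blue square.

Shape edges and outlines are uniformly softened across the whole image. A blue square appears in the second image that is absent from the first.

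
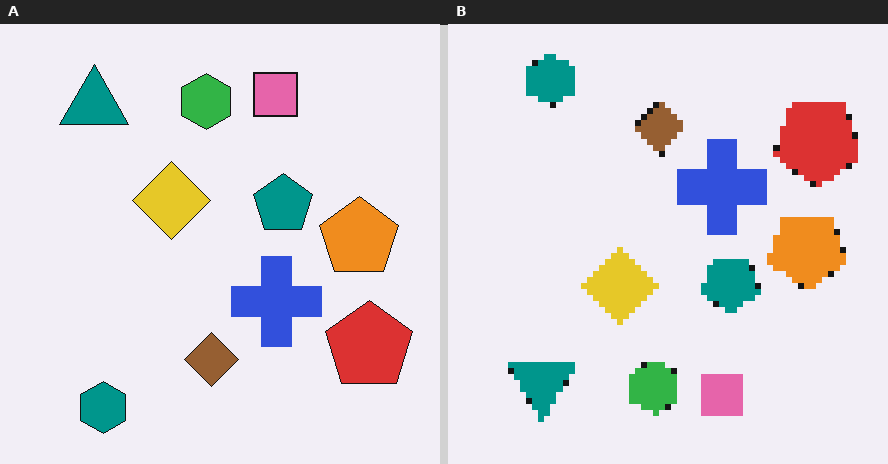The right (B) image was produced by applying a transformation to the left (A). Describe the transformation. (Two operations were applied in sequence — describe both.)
Pixelated into visible square blocks, then flipped vertically (top ↔ bottom).

Shapes are reduced to large square blocks; fine edges and outlines are lost — a downscale-then-upscale (mosaic) effect. The teal hexagon is in the bottom-left of the left (A) image and the top-left of the right (B) — shapes on opposite sides of the horizontal midline have swapped in a mirror flip.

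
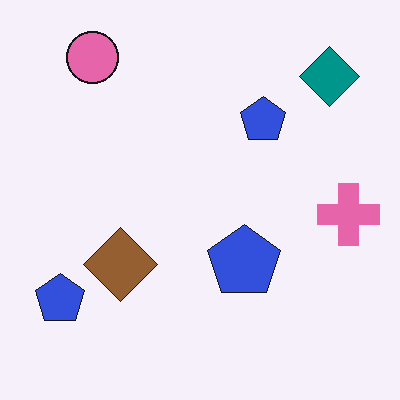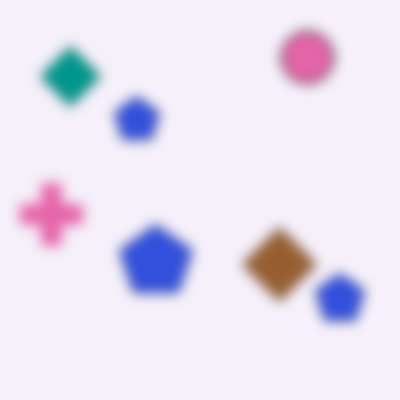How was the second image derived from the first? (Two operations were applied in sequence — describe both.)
The image was flipped horizontally (left ↔ right), then strongly gaussian-blurred.

The pink cross is in the right of the first image and the left of the second — shapes on opposite sides of the vertical midline have swapped in a mirror flip. Shape edges and outlines are uniformly softened across the whole image.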